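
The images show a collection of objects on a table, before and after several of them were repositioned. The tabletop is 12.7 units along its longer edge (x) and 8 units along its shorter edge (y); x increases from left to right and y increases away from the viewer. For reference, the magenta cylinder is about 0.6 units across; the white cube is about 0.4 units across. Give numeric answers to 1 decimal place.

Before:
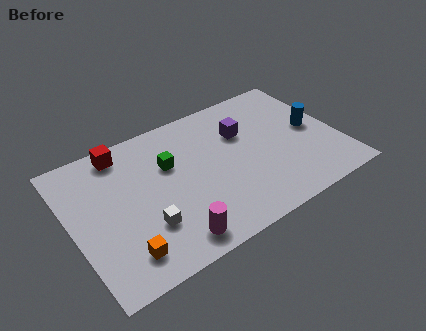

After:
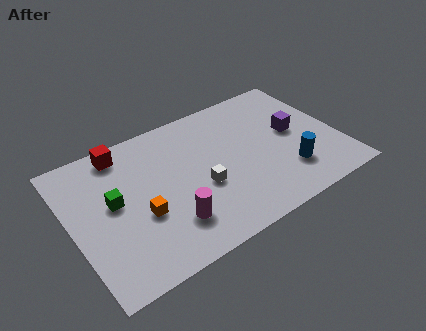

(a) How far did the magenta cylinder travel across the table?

0.9

From (4.2, 1.1) to (4.3, 2.0), the magenta cylinder covered √(0.1² + 0.9²) ≈ 0.9 units.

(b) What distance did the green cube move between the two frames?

2.9

The green cube was near (4.8, 5.2) before and (2.0, 4.4) after, so it travelled √(2.8² + 0.8²) ≈ 2.9 units.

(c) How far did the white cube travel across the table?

2.9

From (3.2, 2.4) to (6.0, 3.2), the white cube covered √(2.8² + 0.8²) ≈ 2.9 units.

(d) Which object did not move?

the red cube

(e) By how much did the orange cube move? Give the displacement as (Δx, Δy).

(1.1, 1.6)

The orange cube started near (2.0, 1.5) and ended near (3.1, 3.1).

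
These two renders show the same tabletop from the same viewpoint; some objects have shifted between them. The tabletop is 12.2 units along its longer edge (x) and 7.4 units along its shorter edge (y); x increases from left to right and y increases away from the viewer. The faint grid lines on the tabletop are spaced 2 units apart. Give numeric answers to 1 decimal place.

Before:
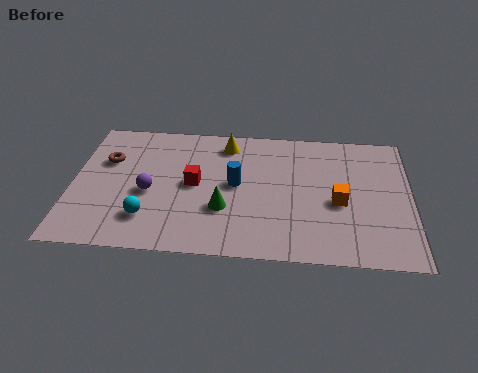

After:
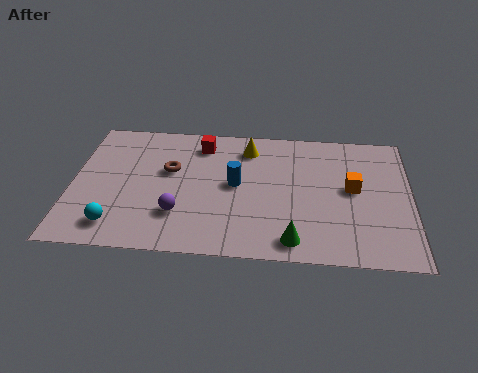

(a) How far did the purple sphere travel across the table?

1.6

The purple sphere moved from about (2.8, 3.2) to (3.9, 2.1), a distance of √(1.1² + 1.1²) ≈ 1.6.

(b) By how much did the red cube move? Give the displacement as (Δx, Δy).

(0.2, 2.3)

The red cube was at about (4.4, 3.8) and moved to about (4.6, 6.1).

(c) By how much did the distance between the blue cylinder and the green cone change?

+2.1

The distance was about 1.5 in the first image and 3.6 in the second, so they moved 2.1 units further apart.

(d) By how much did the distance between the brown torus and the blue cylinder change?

-2.3

Before: roughly 4.8 units apart; after: 2.5. That's 2.3 units closer together.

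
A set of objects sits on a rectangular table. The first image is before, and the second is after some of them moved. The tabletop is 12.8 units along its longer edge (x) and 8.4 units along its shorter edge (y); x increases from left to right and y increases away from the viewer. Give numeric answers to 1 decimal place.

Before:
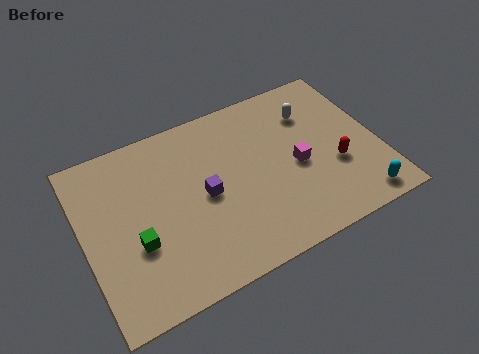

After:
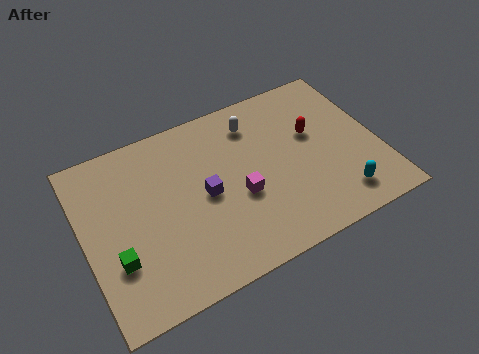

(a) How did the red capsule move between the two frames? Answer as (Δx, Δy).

(-0.7, 2.0)

The red capsule started near (10.8, 3.1) and ended near (10.1, 5.1).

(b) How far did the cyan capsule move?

0.9

The cyan capsule moved from about (11.5, 1.0) to (10.7, 1.5), a distance of √(0.8² + 0.5²) ≈ 0.9.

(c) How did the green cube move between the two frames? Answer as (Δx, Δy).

(-0.9, -0.4)

From the two frames, the green cube sits at roughly (2.1, 3.1) before and (1.2, 2.7) after.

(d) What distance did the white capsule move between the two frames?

2.5

The white capsule was near (10.2, 6.2) before and (7.7, 6.7) after, so it travelled √(2.5² + 0.5²) ≈ 2.5 units.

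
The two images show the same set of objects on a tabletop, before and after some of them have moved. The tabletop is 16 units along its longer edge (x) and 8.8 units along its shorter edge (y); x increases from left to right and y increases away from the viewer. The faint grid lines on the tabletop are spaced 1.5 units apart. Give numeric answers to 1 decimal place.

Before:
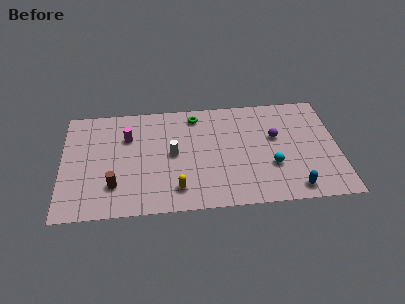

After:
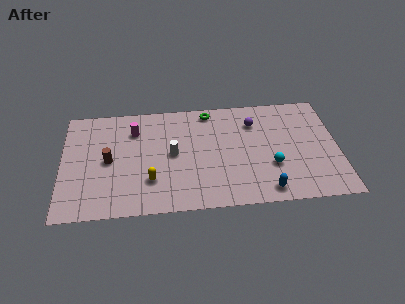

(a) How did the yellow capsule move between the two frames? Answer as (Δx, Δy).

(-1.5, 0.8)

The yellow capsule was at about (6.6, 1.7) and moved to about (5.1, 2.5).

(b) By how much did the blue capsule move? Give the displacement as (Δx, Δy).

(-1.6, 0.0)

The blue capsule started near (13.3, 1.1) and ended near (11.7, 1.1).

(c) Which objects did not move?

the cyan sphere and the white cylinder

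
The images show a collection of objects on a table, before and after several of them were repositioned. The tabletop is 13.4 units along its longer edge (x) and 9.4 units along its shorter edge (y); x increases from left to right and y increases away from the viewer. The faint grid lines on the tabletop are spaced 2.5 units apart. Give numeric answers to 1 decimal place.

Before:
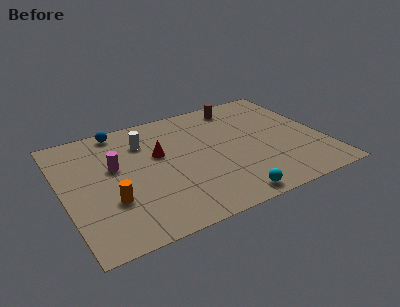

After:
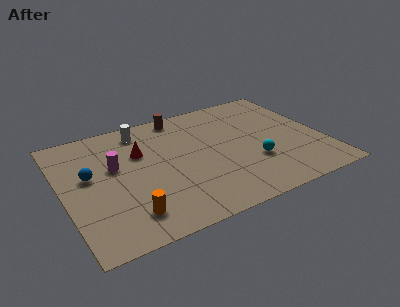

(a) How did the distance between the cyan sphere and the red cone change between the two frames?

+0.7

They were about 5.6 units apart before and 6.3 after — 0.7 units further apart.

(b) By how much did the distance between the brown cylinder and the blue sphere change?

-0.4

They were about 6.3 units apart before and 5.9 after — 0.4 units closer together.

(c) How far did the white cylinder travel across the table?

1.0

From (4.4, 7.0) to (4.4, 8.0), the white cylinder covered √(0.0² + 1.0²) ≈ 1.0 units.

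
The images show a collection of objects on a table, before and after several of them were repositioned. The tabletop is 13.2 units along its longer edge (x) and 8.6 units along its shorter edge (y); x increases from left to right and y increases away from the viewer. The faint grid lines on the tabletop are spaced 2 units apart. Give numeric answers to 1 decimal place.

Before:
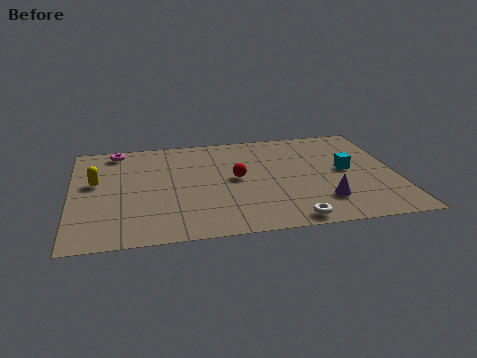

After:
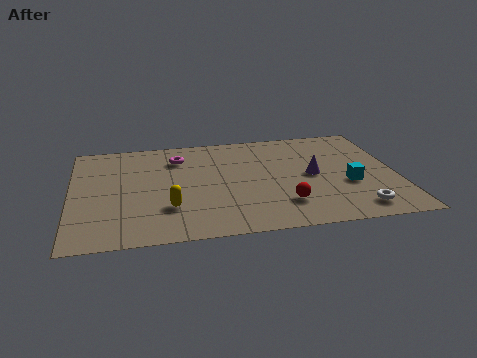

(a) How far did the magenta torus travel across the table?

2.7

The magenta torus moved from about (1.9, 7.6) to (4.4, 6.6), a distance of √(2.5² + 1.0²) ≈ 2.7.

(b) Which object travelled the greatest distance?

the yellow capsule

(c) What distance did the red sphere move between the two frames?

3.0

From (6.7, 4.5) to (8.5, 2.1), the red sphere covered √(1.8² + 2.4²) ≈ 3.0 units.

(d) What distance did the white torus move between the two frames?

2.7

From (8.7, 0.8) to (11.4, 1.3), the white torus covered √(2.7² + 0.5²) ≈ 2.7 units.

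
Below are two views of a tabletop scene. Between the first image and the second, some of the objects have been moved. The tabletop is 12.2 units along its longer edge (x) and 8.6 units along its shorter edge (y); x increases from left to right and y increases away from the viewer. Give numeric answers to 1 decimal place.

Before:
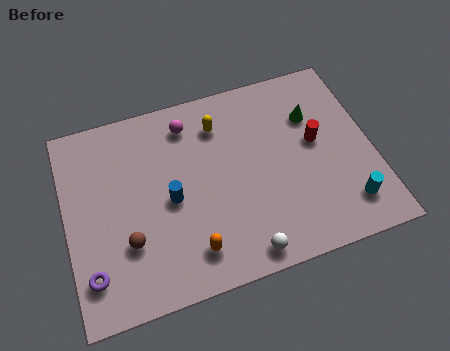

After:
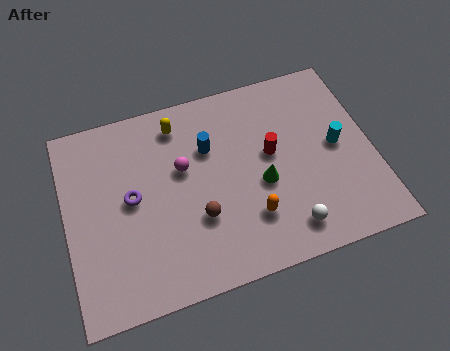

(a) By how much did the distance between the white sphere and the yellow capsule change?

+1.1

Before: roughly 5.8 units apart; after: 6.9. That's 1.1 units further apart.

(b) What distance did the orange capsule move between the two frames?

2.5

The orange capsule was near (4.7, 1.6) before and (7.1, 2.3) after, so it travelled √(2.4² + 0.7²) ≈ 2.5 units.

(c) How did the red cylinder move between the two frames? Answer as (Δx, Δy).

(-1.8, 0.0)

From the two frames, the red cylinder sits at roughly (10.0, 4.8) before and (8.2, 4.8) after.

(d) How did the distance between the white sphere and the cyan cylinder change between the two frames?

-0.5

Before: roughly 4.3 units apart; after: 3.8. That's 0.5 units closer together.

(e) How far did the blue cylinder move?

2.5

The blue cylinder was near (4.1, 4.0) before and (5.8, 5.8) after, so it travelled √(1.7² + 1.8²) ≈ 2.5 units.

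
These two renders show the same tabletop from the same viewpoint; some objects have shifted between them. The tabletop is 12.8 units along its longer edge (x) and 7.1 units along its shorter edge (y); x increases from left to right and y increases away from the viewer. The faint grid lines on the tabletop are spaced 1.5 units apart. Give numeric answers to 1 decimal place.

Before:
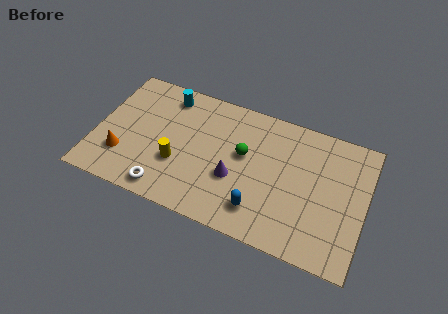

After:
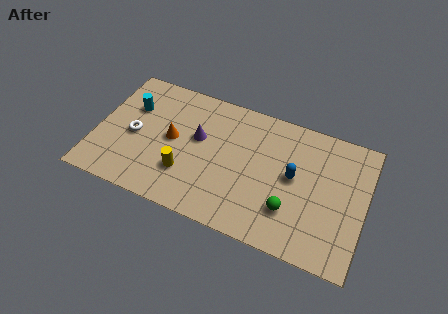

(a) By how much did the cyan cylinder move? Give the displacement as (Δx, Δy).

(-1.6, -1.2)

From the two frames, the cyan cylinder sits at roughly (3.1, 6.0) before and (1.5, 4.8) after.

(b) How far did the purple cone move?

2.4

From (6.7, 2.7) to (4.8, 4.2), the purple cone covered √(1.9² + 1.5²) ≈ 2.4 units.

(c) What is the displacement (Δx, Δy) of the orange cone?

(2.2, 1.7)

From the two frames, the orange cone sits at roughly (1.4, 2.0) before and (3.6, 3.7) after.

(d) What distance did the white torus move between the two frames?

3.0

From (3.6, 0.9) to (1.8, 3.3), the white torus covered √(1.8² + 2.4²) ≈ 3.0 units.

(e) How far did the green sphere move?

3.2

From (7.0, 4.1) to (9.4, 2.0), the green sphere covered √(2.4² + 2.1²) ≈ 3.2 units.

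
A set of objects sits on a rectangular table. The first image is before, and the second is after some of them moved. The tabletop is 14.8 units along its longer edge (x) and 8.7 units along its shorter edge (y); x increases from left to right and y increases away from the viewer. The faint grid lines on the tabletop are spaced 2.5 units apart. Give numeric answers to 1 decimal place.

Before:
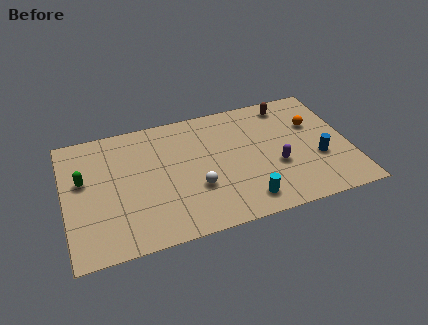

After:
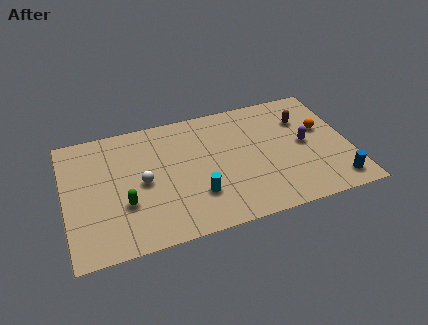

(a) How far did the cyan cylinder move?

2.6

The cyan cylinder moved from about (9.1, 1.4) to (6.7, 2.5), a distance of √(2.4² + 1.1²) ≈ 2.6.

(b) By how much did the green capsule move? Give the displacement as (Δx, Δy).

(2.0, -2.2)

From the two frames, the green capsule sits at roughly (1.0, 5.2) before and (3.0, 3.0) after.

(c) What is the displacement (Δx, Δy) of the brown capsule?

(0.7, -1.3)

The brown capsule was at about (11.9, 7.5) and moved to about (12.6, 6.2).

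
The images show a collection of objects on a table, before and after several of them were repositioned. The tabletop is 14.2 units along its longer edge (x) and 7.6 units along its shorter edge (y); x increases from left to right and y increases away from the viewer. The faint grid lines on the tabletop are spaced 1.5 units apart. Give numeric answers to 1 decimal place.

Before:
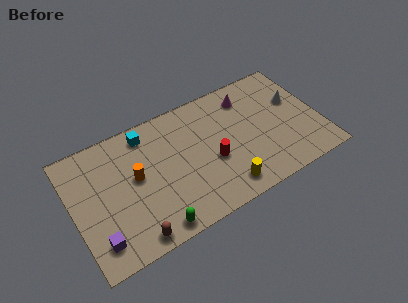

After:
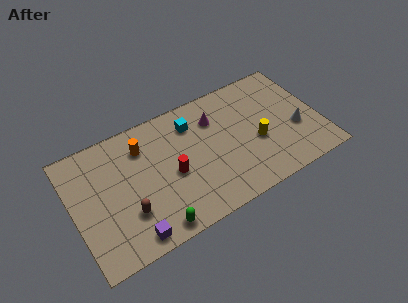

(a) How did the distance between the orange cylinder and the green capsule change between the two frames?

+1.5

The distance was about 3.5 in the first image and 5.0 in the second, so they moved 1.5 units further apart.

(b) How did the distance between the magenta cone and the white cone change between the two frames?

+2.2

Before: roughly 3.0 units apart; after: 5.2. That's 2.2 units further apart.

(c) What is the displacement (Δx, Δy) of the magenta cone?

(-2.0, -0.5)

From the two frames, the magenta cone sits at roughly (10.4, 6.1) before and (8.4, 5.6) after.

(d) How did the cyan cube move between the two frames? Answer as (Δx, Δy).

(2.6, -0.6)

The cyan cube was at about (4.5, 6.5) and moved to about (7.1, 5.9).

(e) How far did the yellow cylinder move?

2.9

From (8.3, 1.2) to (10.5, 3.1), the yellow cylinder covered √(2.2² + 1.9²) ≈ 2.9 units.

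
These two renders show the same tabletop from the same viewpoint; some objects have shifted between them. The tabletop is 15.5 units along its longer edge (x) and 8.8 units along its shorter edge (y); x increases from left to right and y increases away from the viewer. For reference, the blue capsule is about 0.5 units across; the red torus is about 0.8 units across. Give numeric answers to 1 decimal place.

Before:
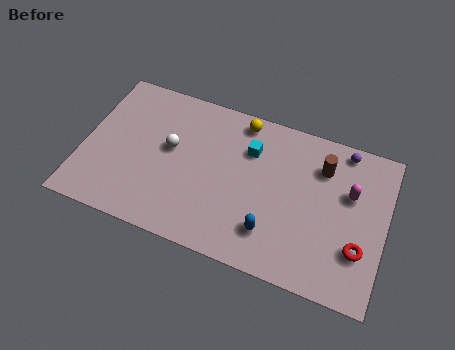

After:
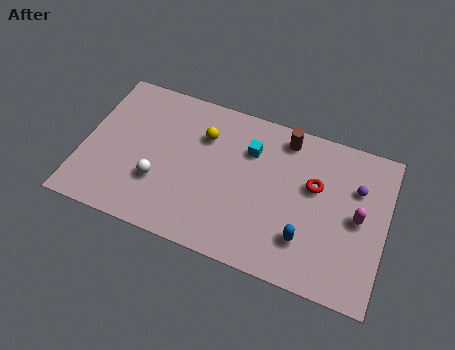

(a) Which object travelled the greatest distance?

the red torus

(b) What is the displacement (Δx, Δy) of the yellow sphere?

(-1.8, -1.5)

The yellow sphere started near (7.8, 7.8) and ended near (6.0, 6.3).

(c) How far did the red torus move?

3.7

The red torus moved from about (14.3, 2.7) to (11.8, 5.4), a distance of √(2.5² + 2.7²) ≈ 3.7.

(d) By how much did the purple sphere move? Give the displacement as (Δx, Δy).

(0.8, -1.9)

The purple sphere started near (13.1, 7.9) and ended near (13.9, 6.0).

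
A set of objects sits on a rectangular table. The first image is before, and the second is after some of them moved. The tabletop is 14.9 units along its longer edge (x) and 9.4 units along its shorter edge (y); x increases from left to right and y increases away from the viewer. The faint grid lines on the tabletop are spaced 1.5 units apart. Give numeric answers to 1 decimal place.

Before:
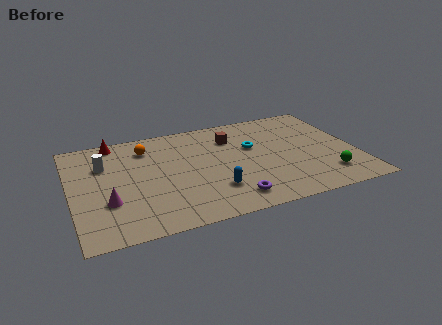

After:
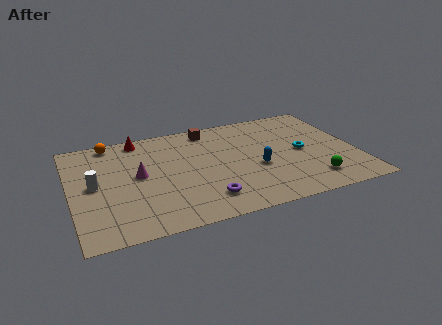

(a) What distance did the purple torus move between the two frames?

1.4

The purple torus was near (8.0, 1.5) before and (6.7, 1.9) after, so it travelled √(1.3² + 0.4²) ≈ 1.4 units.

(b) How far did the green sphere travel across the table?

0.8

The green sphere moved from about (13.1, 2.0) to (12.3, 1.8), a distance of √(0.8² + 0.2²) ≈ 0.8.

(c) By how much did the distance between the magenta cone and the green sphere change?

-2.0

They were about 11.4 units apart before and 9.4 after — 2.0 units closer together.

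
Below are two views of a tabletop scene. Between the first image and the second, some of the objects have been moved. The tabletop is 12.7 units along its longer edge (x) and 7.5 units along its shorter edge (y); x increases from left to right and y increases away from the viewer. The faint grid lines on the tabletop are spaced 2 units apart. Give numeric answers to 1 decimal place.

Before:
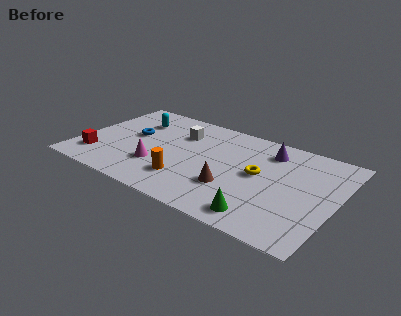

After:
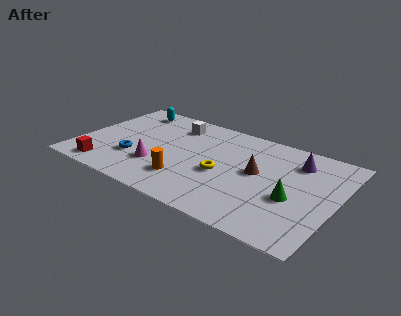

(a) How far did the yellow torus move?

1.9

From (8.9, 4.0) to (7.2, 3.2), the yellow torus covered √(1.7² + 0.8²) ≈ 1.9 units.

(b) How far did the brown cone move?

2.0

The brown cone moved from about (7.8, 2.4) to (8.8, 4.1), a distance of √(1.0² + 1.7²) ≈ 2.0.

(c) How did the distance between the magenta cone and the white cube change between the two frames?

+0.5

They were about 3.2 units apart before and 3.7 after — 0.5 units further apart.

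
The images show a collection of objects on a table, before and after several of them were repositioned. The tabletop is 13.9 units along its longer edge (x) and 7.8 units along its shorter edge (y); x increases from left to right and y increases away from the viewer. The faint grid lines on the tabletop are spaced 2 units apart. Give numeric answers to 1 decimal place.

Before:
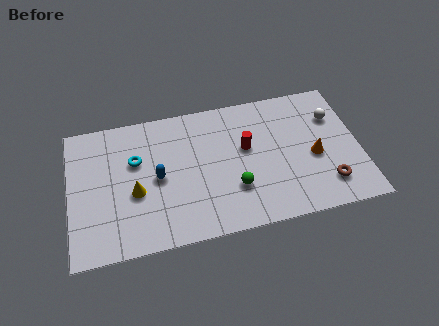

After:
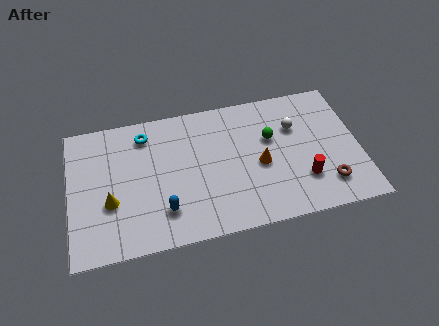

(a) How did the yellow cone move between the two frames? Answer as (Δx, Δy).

(-1.2, -0.3)

From the two frames, the yellow cone sits at roughly (3.1, 3.2) before and (1.9, 2.9) after.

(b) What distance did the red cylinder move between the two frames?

3.5

The red cylinder moved from about (8.5, 4.6) to (11.1, 2.2), a distance of √(2.6² + 2.4²) ≈ 3.5.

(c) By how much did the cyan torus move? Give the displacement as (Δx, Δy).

(0.5, 1.4)

From the two frames, the cyan torus sits at roughly (3.2, 5.0) before and (3.7, 6.4) after.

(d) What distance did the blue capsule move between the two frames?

1.9

From (4.2, 3.8) to (4.4, 1.9), the blue capsule covered √(0.2² + 1.9²) ≈ 1.9 units.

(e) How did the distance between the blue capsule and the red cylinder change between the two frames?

+2.3

Before: roughly 4.4 units apart; after: 6.7. That's 2.3 units further apart.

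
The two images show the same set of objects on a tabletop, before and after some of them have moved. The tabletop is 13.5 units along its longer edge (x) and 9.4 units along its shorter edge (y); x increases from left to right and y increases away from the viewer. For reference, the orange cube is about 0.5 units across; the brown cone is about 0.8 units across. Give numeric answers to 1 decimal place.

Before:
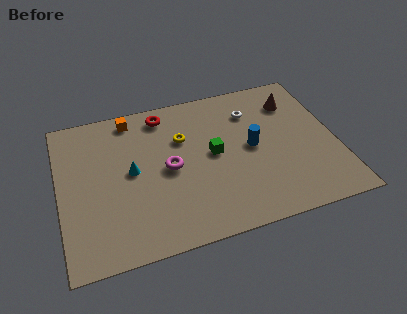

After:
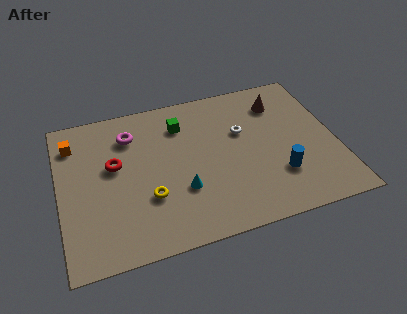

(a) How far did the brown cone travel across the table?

0.7

The brown cone was near (11.7, 7.2) before and (11.0, 7.3) after, so it travelled √(0.7² + 0.1²) ≈ 0.7 units.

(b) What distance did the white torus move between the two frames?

1.3

From (9.6, 7.1) to (9.0, 5.9), the white torus covered √(0.6² + 1.2²) ≈ 1.3 units.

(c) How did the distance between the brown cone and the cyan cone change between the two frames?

-1.8

Before: roughly 8.5 units apart; after: 6.7. That's 1.8 units closer together.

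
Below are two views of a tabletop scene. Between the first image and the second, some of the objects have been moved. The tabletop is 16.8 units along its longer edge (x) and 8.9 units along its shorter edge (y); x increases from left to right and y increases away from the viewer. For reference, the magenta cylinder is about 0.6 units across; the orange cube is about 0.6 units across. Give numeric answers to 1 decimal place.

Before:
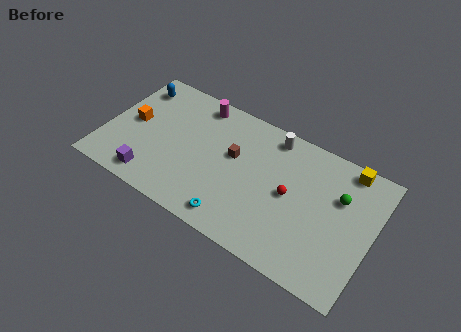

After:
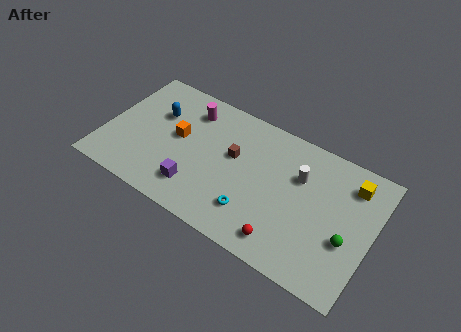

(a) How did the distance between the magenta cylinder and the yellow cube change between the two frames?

+0.8

They were about 9.5 units apart before and 10.3 after — 0.8 units further apart.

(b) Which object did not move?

the brown cube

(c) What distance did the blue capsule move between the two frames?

2.1

From (1.3, 7.2) to (3.0, 5.9), the blue capsule covered √(1.7² + 1.3²) ≈ 2.1 units.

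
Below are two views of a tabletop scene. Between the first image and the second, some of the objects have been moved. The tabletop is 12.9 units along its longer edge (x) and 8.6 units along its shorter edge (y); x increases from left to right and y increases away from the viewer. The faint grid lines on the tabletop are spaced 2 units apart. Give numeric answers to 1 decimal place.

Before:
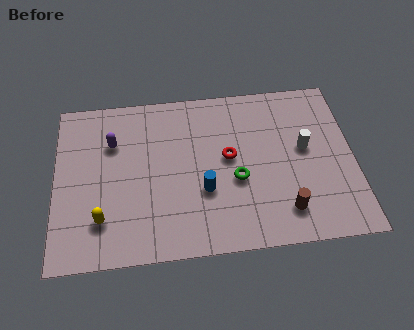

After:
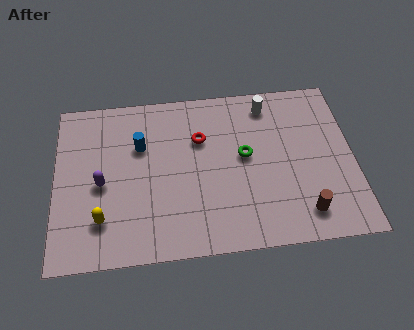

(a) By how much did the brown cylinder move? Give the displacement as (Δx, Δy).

(0.8, -0.2)

From the two frames, the brown cylinder sits at roughly (9.8, 1.7) before and (10.6, 1.5) after.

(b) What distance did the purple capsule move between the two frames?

2.2

The purple capsule moved from about (2.5, 6.0) to (2.0, 3.9), a distance of √(0.5² + 2.1²) ≈ 2.2.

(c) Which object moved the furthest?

the blue cylinder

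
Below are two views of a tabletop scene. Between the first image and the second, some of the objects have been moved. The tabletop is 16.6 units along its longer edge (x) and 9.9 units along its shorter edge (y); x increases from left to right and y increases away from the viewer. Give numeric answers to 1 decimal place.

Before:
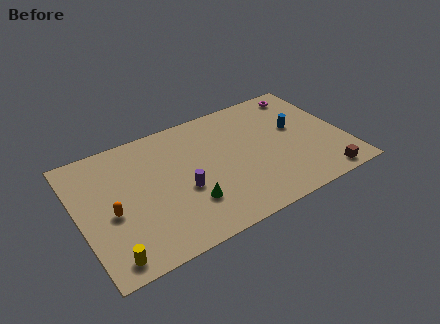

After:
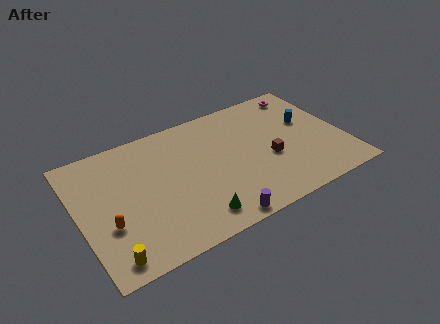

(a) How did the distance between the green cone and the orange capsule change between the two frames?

+0.6

The distance was about 4.8 in the first image and 5.4 in the second, so they moved 0.6 units further apart.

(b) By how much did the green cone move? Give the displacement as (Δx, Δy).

(0.2, -1.2)

The green cone started near (6.5, 2.8) and ended near (6.7, 1.6).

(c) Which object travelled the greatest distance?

the brown cube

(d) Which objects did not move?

the magenta torus and the yellow cylinder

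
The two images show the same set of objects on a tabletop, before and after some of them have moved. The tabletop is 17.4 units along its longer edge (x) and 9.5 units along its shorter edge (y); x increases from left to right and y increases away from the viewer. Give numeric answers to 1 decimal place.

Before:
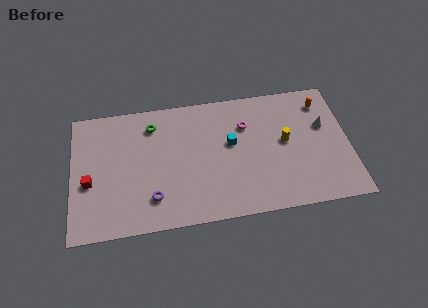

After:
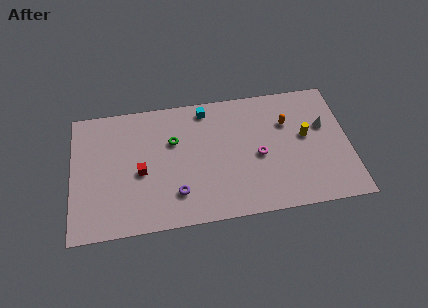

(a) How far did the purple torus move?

1.5

The purple torus moved from about (5.0, 2.2) to (6.5, 2.3), a distance of √(1.5² + 0.1²) ≈ 1.5.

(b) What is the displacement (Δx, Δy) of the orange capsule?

(-2.3, -1.2)

From the two frames, the orange capsule sits at roughly (15.9, 7.7) before and (13.6, 6.5) after.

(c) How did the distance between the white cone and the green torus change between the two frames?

-1.4

The distance was about 10.9 in the first image and 9.5 in the second, so they moved 1.4 units closer together.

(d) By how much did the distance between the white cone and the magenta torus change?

-0.5

The distance was about 5.0 in the first image and 4.5 in the second, so they moved 0.5 units closer together.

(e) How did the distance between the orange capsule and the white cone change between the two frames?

+0.6

The distance was about 1.8 in the first image and 2.4 in the second, so they moved 0.6 units further apart.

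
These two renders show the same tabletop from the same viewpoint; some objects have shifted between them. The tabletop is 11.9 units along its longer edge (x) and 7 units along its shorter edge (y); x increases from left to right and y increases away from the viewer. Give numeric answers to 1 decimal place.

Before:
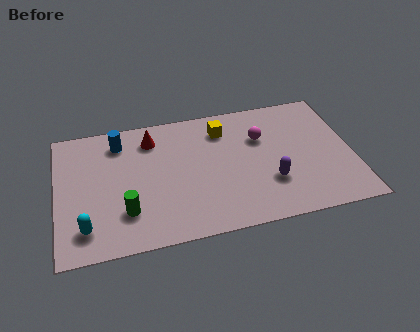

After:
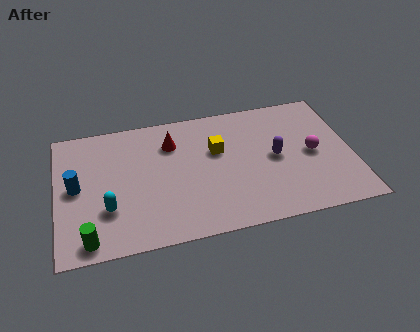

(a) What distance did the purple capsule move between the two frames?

1.3

From (8.5, 2.2) to (8.8, 3.5), the purple capsule covered √(0.3² + 1.3²) ≈ 1.3 units.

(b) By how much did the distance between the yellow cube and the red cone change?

-0.9

The distance was about 2.9 in the first image and 2.0 in the second, so they moved 0.9 units closer together.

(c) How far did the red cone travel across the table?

0.9

The red cone was near (3.9, 5.6) before and (4.7, 5.2) after, so it travelled √(0.8² + 0.4²) ≈ 0.9 units.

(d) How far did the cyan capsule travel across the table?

1.2

The cyan capsule was near (1.1, 1.4) before and (2.0, 2.2) after, so it travelled √(0.9² + 0.8²) ≈ 1.2 units.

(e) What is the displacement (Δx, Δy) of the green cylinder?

(-1.5, -1.1)

The green cylinder was at about (2.7, 1.9) and moved to about (1.2, 0.8).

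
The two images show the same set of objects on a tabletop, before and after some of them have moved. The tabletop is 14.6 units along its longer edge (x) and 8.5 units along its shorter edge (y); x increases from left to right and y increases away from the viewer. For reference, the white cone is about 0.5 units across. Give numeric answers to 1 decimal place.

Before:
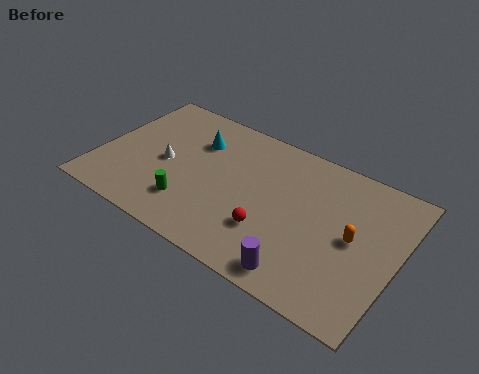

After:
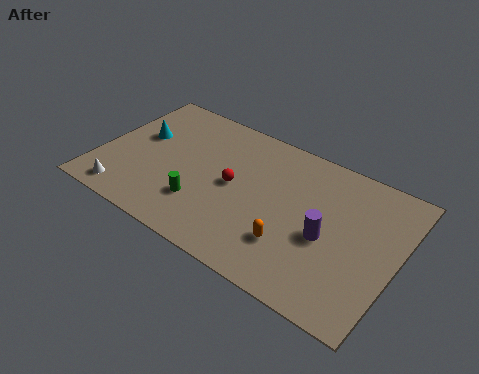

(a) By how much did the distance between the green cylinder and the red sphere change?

-1.6

The distance was about 3.9 in the first image and 2.3 in the second, so they moved 1.6 units closer together.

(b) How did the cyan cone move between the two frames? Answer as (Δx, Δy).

(-2.7, -1.0)

The cyan cone started near (4.4, 6.1) and ended near (1.7, 5.1).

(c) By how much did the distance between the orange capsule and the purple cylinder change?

-1.8

They were about 3.8 units apart before and 2.0 after — 1.8 units closer together.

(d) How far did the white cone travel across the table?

3.3

The white cone moved from about (3.2, 4.0) to (1.7, 1.1), a distance of √(1.5² + 2.9²) ≈ 3.3.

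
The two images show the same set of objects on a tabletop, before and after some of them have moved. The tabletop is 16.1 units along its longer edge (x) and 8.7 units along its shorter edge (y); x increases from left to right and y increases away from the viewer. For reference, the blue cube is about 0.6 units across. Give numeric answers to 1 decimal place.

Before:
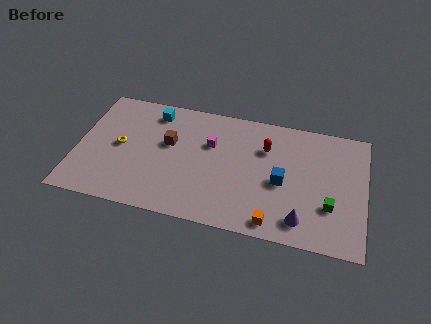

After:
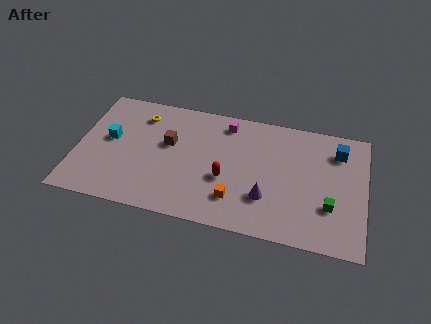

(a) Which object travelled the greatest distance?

the blue cube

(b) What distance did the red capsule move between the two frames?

3.4

From (10.5, 6.1) to (8.4, 3.4), the red capsule covered √(2.1² + 2.7²) ≈ 3.4 units.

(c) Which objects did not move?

the green cube and the brown cube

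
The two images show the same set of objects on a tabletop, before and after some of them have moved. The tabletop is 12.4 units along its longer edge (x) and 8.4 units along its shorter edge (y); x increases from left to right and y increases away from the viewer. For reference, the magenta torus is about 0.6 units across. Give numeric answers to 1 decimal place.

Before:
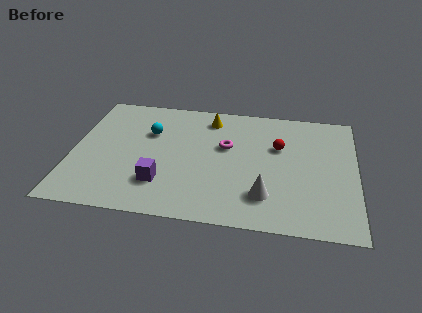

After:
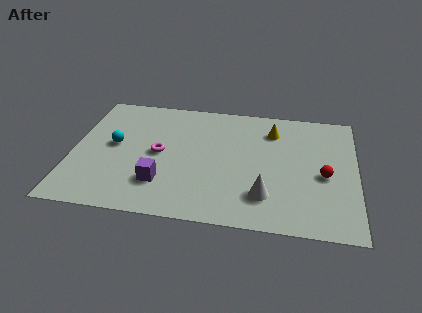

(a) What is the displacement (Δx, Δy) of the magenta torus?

(-2.9, -0.9)

The magenta torus started near (6.7, 5.1) and ended near (3.8, 4.2).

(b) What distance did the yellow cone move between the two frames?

2.8

The yellow cone moved from about (5.9, 7.0) to (8.7, 6.5), a distance of √(2.8² + 0.5²) ≈ 2.8.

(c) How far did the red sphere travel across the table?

2.6

The red sphere moved from about (9.0, 5.4) to (11.0, 3.7), a distance of √(2.0² + 1.7²) ≈ 2.6.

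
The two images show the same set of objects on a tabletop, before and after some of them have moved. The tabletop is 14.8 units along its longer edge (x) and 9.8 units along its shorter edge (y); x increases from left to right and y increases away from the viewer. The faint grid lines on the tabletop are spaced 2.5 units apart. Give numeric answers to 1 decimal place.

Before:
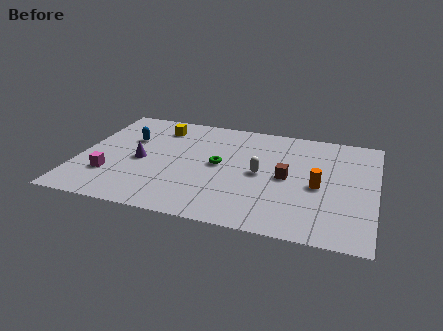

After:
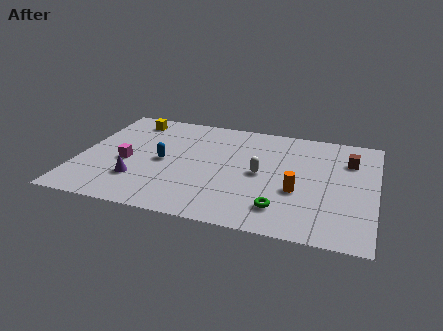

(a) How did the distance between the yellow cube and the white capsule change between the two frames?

+1.5

The distance was about 6.2 in the first image and 7.7 in the second, so they moved 1.5 units further apart.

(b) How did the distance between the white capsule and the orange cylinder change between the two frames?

-0.7

They were about 2.9 units apart before and 2.2 after — 0.7 units closer together.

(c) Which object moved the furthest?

the green torus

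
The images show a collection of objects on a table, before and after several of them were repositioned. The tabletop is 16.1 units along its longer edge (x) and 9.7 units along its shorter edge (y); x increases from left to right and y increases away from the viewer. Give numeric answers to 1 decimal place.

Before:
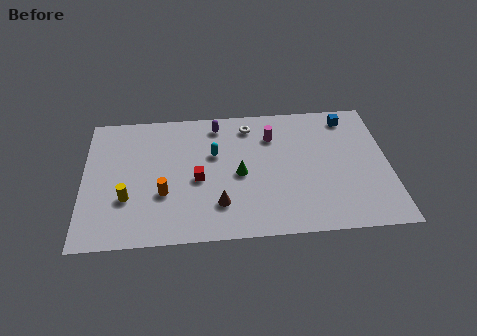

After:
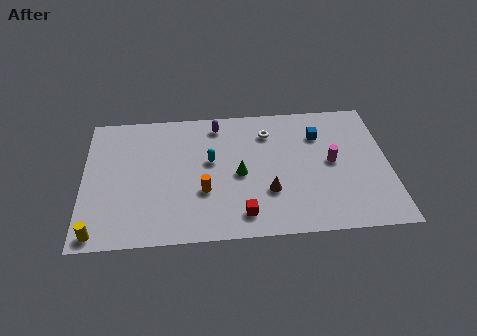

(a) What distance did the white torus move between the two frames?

1.2

The white torus was near (8.8, 8.1) before and (9.8, 7.5) after, so it travelled √(1.0² + 0.6²) ≈ 1.2 units.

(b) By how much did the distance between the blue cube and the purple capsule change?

-1.5

The distance was about 7.0 in the first image and 5.5 in the second, so they moved 1.5 units closer together.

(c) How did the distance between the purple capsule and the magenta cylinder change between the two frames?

+3.7

Before: roughly 3.1 units apart; after: 6.8. That's 3.7 units further apart.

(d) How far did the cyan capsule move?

0.5

The cyan capsule moved from about (6.9, 6.1) to (6.7, 5.6), a distance of √(0.2² + 0.5²) ≈ 0.5.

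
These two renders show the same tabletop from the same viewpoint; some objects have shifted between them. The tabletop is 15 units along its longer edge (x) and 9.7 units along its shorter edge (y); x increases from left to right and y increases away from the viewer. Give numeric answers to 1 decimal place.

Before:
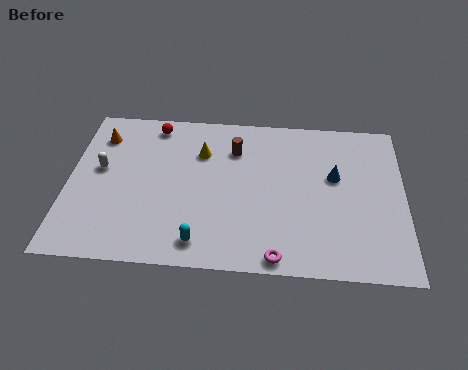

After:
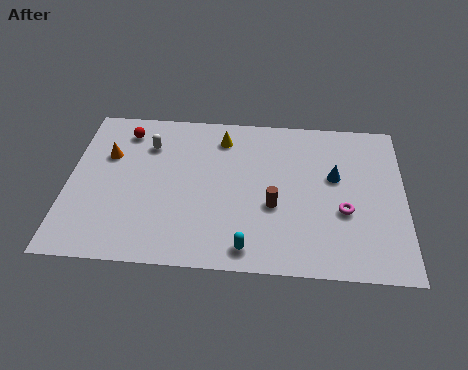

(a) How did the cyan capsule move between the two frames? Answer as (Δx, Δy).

(2.1, -0.2)

The cyan capsule started near (6.0, 1.4) and ended near (8.1, 1.2).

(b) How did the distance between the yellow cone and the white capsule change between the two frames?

-1.3

They were about 4.7 units apart before and 3.4 after — 1.3 units closer together.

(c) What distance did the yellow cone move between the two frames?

1.3

From (5.9, 6.9) to (6.8, 7.9), the yellow cone covered √(0.9² + 1.0²) ≈ 1.3 units.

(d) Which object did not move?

the blue cone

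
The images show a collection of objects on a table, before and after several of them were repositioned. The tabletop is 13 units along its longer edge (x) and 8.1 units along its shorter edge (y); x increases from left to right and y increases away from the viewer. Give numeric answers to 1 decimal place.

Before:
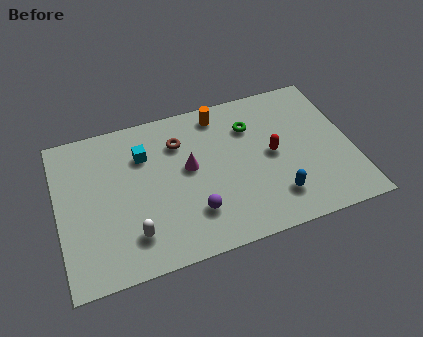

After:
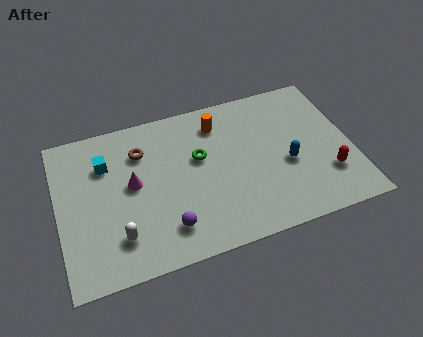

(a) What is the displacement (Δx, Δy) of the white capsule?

(-0.6, 0.1)

The white capsule started near (3.1, 1.8) and ended near (2.5, 1.9).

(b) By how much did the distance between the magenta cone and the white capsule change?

-1.2

Before: roughly 3.8 units apart; after: 2.6. That's 1.2 units closer together.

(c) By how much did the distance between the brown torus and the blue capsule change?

+1.1

The distance was about 5.7 in the first image and 6.8 in the second, so they moved 1.1 units further apart.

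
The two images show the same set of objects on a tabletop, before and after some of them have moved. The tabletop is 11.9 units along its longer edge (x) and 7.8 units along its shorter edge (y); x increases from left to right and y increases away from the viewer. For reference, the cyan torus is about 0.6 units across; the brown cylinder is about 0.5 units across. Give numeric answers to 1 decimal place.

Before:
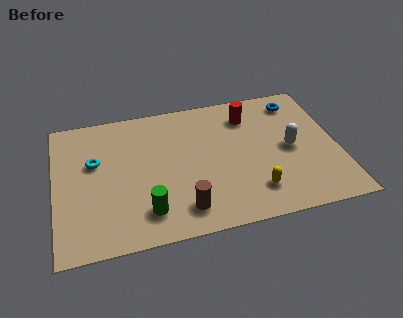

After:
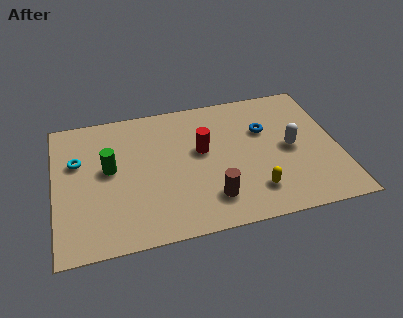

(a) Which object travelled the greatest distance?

the green cylinder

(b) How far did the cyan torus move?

0.7

The cyan torus was near (1.7, 4.8) before and (1.0, 5.0) after, so it travelled √(0.7² + 0.2²) ≈ 0.7 units.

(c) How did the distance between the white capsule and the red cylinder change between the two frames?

+1.0

The distance was about 2.8 in the first image and 3.8 in the second, so they moved 1.0 units further apart.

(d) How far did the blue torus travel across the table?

2.1

The blue torus was near (10.4, 6.5) before and (8.9, 5.1) after, so it travelled √(1.5² + 1.4²) ≈ 2.1 units.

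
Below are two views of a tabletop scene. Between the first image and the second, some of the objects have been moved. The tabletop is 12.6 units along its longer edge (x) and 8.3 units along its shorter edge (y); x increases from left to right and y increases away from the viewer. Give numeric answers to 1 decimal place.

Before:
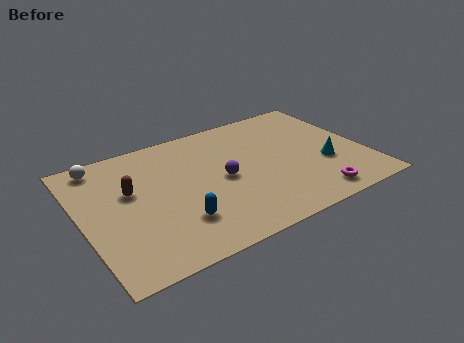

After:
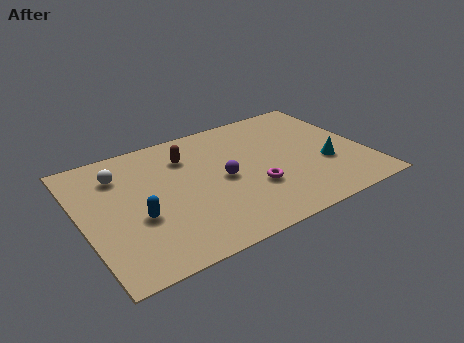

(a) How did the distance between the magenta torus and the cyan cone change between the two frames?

+1.2

They were about 2.1 units apart before and 3.3 after — 1.2 units further apart.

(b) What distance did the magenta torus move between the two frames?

2.9

The magenta torus moved from about (9.8, 1.1) to (7.4, 2.8), a distance of √(2.4² + 1.7²) ≈ 2.9.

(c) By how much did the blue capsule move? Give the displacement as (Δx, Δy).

(-1.6, 1.0)

The blue capsule started near (3.9, 2.2) and ended near (2.3, 3.2).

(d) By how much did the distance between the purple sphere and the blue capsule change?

+1.1

They were about 2.9 units apart before and 4.0 after — 1.1 units further apart.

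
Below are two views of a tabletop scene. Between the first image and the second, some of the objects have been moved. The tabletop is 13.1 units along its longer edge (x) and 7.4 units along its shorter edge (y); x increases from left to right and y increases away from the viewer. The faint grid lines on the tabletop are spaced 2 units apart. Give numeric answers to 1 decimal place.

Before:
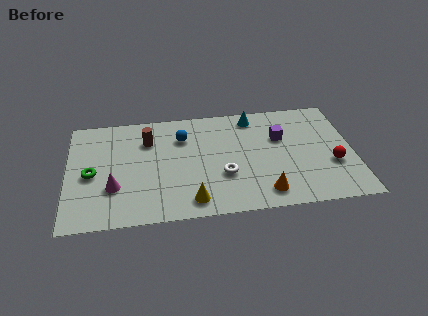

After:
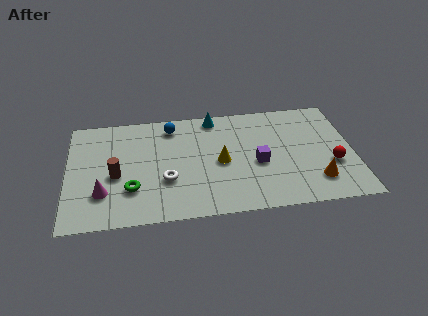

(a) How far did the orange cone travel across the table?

2.5

From (8.9, 1.2) to (11.3, 1.7), the orange cone covered √(2.4² + 0.5²) ≈ 2.5 units.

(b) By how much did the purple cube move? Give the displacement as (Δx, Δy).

(-1.1, -1.6)

From the two frames, the purple cube sits at roughly (9.8, 4.8) before and (8.7, 3.2) after.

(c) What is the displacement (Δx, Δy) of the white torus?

(-2.6, 0.0)

The white torus was at about (7.1, 2.6) and moved to about (4.5, 2.6).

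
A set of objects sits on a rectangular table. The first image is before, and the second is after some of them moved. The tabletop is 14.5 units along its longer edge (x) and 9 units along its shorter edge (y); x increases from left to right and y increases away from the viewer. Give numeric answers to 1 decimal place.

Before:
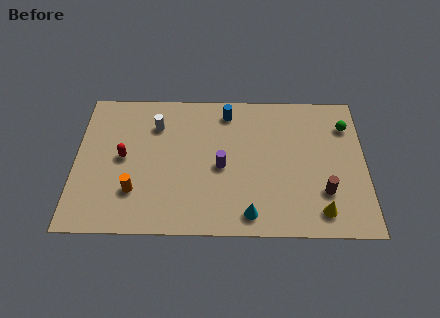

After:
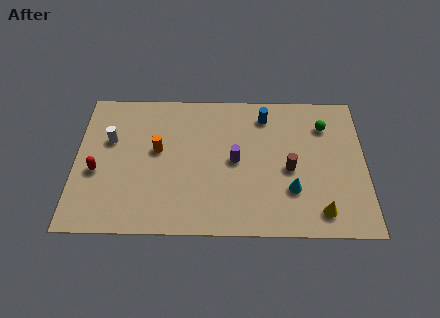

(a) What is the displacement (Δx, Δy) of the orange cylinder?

(1.1, 2.6)

The orange cylinder was at about (3.0, 2.5) and moved to about (4.1, 5.1).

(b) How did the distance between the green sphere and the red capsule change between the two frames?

+0.4

The distance was about 11.4 in the first image and 11.8 in the second, so they moved 0.4 units further apart.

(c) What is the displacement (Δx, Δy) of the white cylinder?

(-2.3, -1.0)

The white cylinder was at about (4.0, 6.7) and moved to about (1.7, 5.7).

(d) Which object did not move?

the yellow cone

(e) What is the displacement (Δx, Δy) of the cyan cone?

(2.1, 1.5)

The cyan cone was at about (8.7, 1.2) and moved to about (10.8, 2.7).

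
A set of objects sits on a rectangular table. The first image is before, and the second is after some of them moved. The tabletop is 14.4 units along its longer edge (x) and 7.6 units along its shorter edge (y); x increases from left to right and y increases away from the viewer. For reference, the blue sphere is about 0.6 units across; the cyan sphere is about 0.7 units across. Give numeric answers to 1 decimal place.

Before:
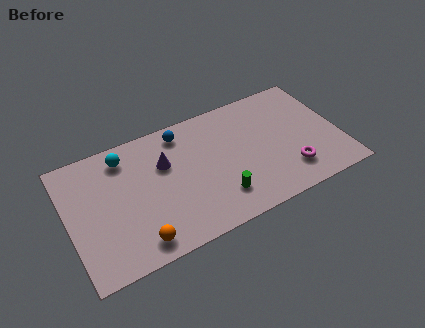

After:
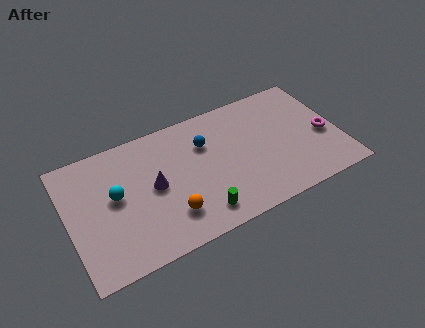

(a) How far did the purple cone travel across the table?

1.3

The purple cone moved from about (5.2, 5.0) to (4.5, 3.9), a distance of √(0.7² + 1.1²) ≈ 1.3.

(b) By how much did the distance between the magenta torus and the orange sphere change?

+0.4

The distance was about 8.2 in the first image and 8.6 in the second, so they moved 0.4 units further apart.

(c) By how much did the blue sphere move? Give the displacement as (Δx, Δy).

(1.1, -1.2)

From the two frames, the blue sphere sits at roughly (6.3, 6.5) before and (7.4, 5.3) after.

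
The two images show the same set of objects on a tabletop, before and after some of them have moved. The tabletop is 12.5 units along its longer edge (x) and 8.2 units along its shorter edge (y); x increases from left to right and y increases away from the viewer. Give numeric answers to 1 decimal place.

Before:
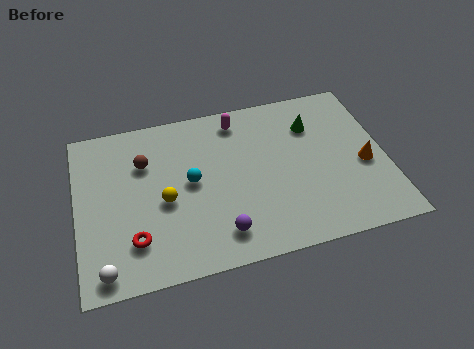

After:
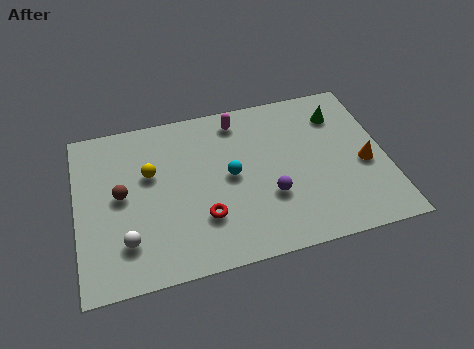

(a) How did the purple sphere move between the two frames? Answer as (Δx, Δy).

(2.1, 1.3)

The purple sphere was at about (5.6, 1.5) and moved to about (7.7, 2.8).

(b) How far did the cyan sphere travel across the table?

1.6

The cyan sphere was near (4.6, 4.3) before and (6.2, 4.2) after, so it travelled √(1.6² + 0.1²) ≈ 1.6 units.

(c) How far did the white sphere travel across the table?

1.4

The white sphere was near (1.0, 0.9) before and (1.9, 2.0) after, so it travelled √(0.9² + 1.1²) ≈ 1.4 units.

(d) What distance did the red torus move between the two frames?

2.8

From (2.2, 2.0) to (5.0, 2.4), the red torus covered √(2.8² + 0.4²) ≈ 2.8 units.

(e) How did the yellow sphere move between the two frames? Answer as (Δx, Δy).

(-0.5, 1.5)

The yellow sphere was at about (3.5, 3.6) and moved to about (3.0, 5.1).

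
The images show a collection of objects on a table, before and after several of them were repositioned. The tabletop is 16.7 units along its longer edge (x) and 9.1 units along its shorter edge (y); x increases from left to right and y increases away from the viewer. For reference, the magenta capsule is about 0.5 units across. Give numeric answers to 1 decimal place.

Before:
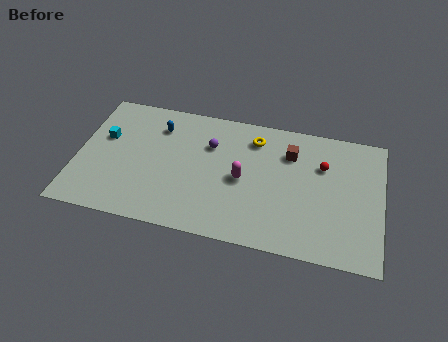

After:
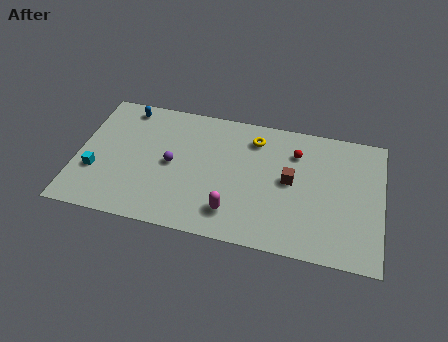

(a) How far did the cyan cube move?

2.5

The cyan cube was near (1.4, 5.6) before and (1.1, 3.1) after, so it travelled √(0.3² + 2.5²) ≈ 2.5 units.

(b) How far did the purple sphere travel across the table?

2.7

From (7.2, 6.3) to (5.2, 4.5), the purple sphere covered √(2.0² + 1.8²) ≈ 2.7 units.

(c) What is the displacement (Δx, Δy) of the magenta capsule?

(-0.4, -2.4)

The magenta capsule started near (9.1, 4.3) and ended near (8.7, 1.9).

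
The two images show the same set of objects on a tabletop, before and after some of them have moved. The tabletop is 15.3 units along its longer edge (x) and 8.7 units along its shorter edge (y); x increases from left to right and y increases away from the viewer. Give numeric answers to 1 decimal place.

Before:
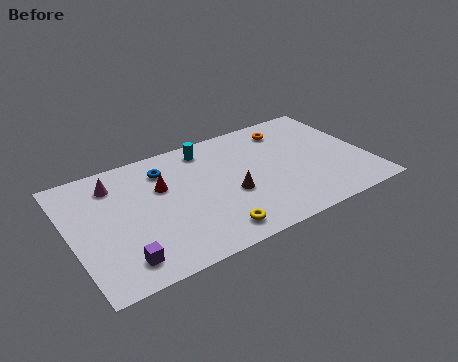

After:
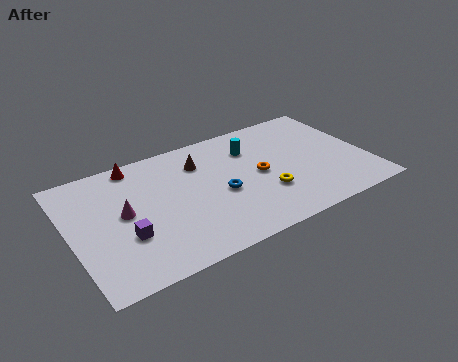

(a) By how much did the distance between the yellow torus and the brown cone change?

+2.1

The distance was about 2.6 in the first image and 4.7 in the second, so they moved 2.1 units further apart.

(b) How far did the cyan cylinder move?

2.4

From (7.4, 7.4) to (9.6, 6.4), the cyan cylinder covered √(2.2² + 1.0²) ≈ 2.4 units.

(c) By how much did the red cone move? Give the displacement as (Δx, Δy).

(-1.1, 2.2)

The red cone was at about (4.8, 5.6) and moved to about (3.7, 7.8).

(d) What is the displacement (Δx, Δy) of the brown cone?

(-1.2, 3.0)

From the two frames, the brown cone sits at roughly (8.1, 3.5) before and (6.9, 6.5) after.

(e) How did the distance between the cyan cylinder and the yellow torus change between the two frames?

-2.5

The distance was about 6.1 in the first image and 3.6 in the second, so they moved 2.5 units closer together.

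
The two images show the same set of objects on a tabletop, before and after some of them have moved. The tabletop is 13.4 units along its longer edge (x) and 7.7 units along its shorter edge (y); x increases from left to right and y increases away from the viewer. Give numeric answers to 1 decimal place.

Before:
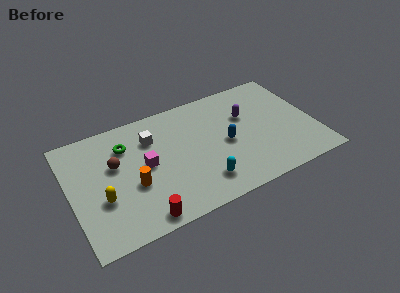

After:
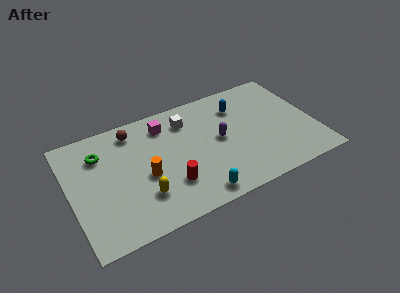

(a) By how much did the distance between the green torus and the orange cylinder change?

+0.6

They were about 2.7 units apart before and 3.3 after — 0.6 units further apart.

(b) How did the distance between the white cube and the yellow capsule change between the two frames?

+0.8

They were about 4.1 units apart before and 4.9 after — 0.8 units further apart.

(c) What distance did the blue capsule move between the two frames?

2.4

The blue capsule moved from about (8.5, 3.6) to (9.5, 5.8), a distance of √(1.0² + 2.2²) ≈ 2.4.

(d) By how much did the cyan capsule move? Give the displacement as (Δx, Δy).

(-0.4, -0.7)

The cyan capsule was at about (6.9, 1.6) and moved to about (6.5, 0.9).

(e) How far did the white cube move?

2.0

From (4.6, 5.6) to (6.6, 6.0), the white cube covered √(2.0² + 0.4²) ≈ 2.0 units.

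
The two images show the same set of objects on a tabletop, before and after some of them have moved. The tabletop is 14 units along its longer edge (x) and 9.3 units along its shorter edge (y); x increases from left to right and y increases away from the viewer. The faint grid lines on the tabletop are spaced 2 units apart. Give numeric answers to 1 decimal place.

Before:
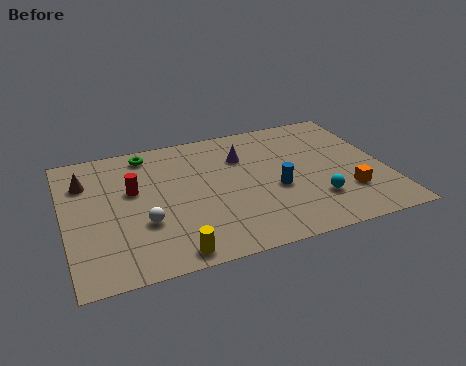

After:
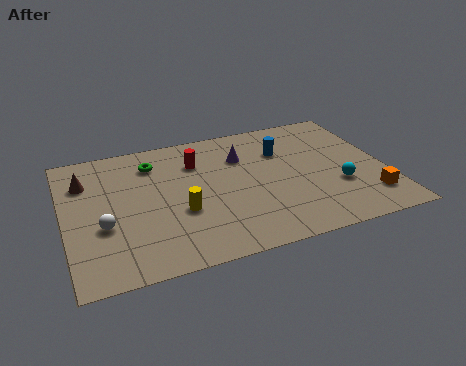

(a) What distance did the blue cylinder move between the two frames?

2.8

The blue cylinder was near (9.1, 3.8) before and (9.7, 6.5) after, so it travelled √(0.6² + 2.7²) ≈ 2.8 units.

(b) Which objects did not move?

the purple cone and the brown cone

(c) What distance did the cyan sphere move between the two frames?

1.3

From (10.7, 2.5) to (11.8, 3.2), the cyan sphere covered √(1.1² + 0.7²) ≈ 1.3 units.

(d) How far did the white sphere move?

1.7

From (3.3, 3.2) to (1.6, 3.5), the white sphere covered √(1.7² + 0.3²) ≈ 1.7 units.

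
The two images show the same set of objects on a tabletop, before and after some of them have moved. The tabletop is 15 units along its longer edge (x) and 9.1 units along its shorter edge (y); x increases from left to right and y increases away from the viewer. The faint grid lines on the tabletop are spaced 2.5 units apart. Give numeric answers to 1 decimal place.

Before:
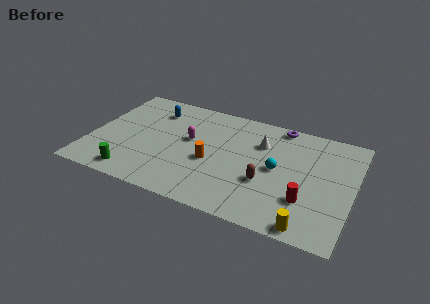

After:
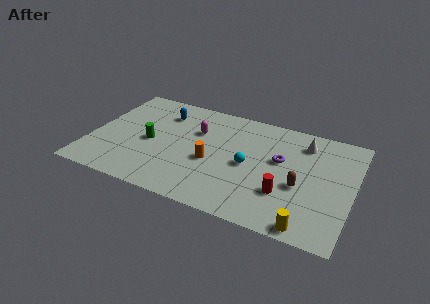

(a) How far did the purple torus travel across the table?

2.9

The purple torus moved from about (10.5, 8.3) to (10.8, 5.4), a distance of √(0.3² + 2.9²) ≈ 2.9.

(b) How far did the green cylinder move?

3.1

From (2.8, 1.2) to (3.4, 4.2), the green cylinder covered √(0.6² + 3.0²) ≈ 3.1 units.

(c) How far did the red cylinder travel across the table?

1.2

The red cylinder moved from about (12.5, 2.7) to (11.3, 2.8), a distance of √(1.2² + 0.1²) ≈ 1.2.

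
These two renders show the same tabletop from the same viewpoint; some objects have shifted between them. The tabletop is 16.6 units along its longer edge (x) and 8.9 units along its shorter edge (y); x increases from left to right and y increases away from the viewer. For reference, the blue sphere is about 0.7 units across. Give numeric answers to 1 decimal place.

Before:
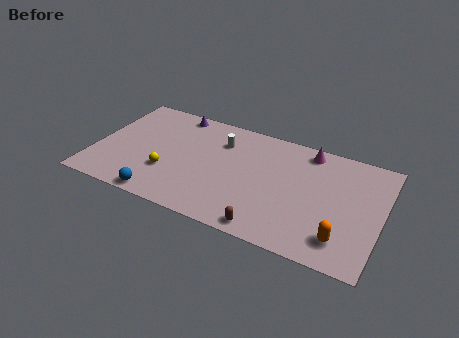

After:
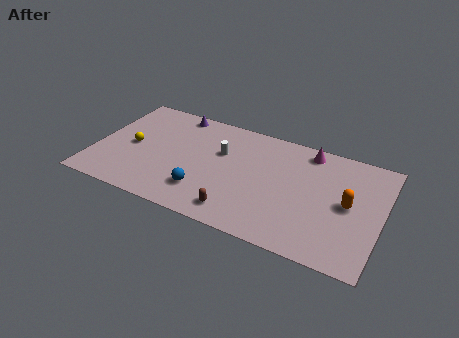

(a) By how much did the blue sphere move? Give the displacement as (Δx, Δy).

(2.3, 1.4)

The blue sphere started near (4.3, 0.8) and ended near (6.6, 2.2).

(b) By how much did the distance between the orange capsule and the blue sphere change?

-1.9

Before: roughly 10.3 units apart; after: 8.4. That's 1.9 units closer together.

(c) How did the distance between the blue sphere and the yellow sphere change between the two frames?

+2.9

The distance was about 2.1 in the first image and 5.0 in the second, so they moved 2.9 units further apart.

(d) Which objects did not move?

the purple cone and the magenta cone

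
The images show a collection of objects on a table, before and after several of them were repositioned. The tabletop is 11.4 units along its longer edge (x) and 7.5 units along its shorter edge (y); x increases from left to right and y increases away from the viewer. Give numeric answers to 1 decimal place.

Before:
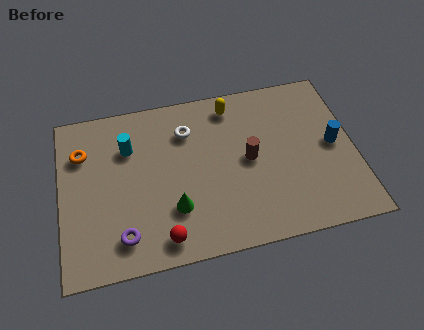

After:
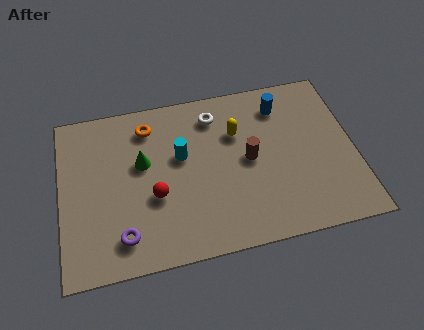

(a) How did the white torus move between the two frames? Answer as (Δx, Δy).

(1.1, 0.5)

From the two frames, the white torus sits at roughly (5.0, 5.6) before and (6.1, 6.1) after.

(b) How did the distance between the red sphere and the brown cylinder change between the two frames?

-0.7

The distance was about 4.5 in the first image and 3.8 in the second, so they moved 0.7 units closer together.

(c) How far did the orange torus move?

2.7

The orange torus moved from about (0.9, 5.4) to (3.5, 6.1), a distance of √(2.6² + 0.7²) ≈ 2.7.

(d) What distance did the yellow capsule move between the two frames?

1.3

The yellow capsule was near (6.8, 6.4) before and (6.9, 5.1) after, so it travelled √(0.1² + 1.3²) ≈ 1.3 units.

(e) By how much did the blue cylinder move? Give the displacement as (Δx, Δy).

(-1.9, 2.2)

From the two frames, the blue cylinder sits at roughly (10.6, 3.8) before and (8.7, 6.0) after.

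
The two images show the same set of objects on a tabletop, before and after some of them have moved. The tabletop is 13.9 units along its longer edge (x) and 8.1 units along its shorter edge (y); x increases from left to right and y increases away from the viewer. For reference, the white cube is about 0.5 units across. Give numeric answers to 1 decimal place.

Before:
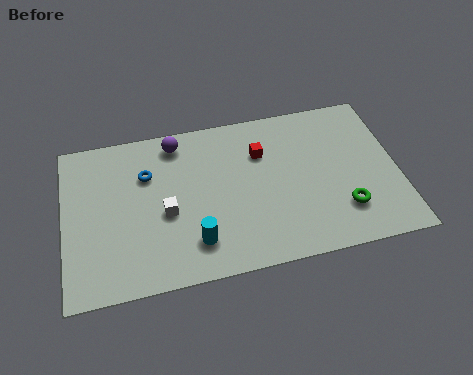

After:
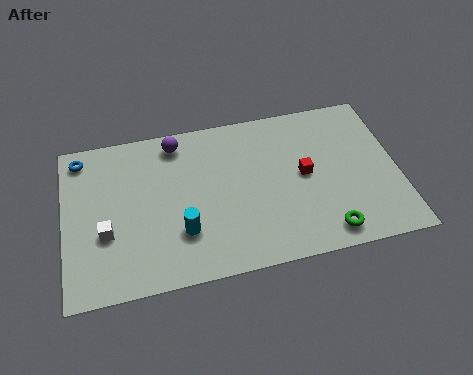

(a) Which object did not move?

the purple sphere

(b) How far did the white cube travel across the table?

2.5

From (4.2, 3.5) to (1.7, 3.0), the white cube covered √(2.5² + 0.5²) ≈ 2.5 units.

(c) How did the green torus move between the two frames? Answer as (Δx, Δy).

(-0.8, -1.0)

From the two frames, the green torus sits at roughly (11.5, 2.1) before and (10.7, 1.1) after.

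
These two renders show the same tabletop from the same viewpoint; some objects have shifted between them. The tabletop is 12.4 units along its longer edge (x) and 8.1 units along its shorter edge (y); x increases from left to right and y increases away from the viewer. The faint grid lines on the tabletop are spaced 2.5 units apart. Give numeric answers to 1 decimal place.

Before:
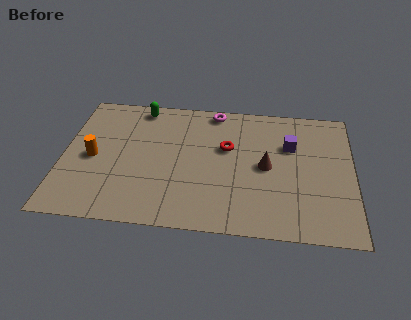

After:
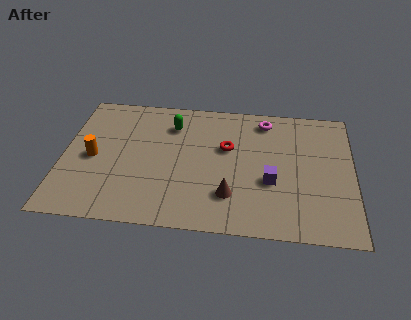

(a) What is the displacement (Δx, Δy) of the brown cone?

(-1.5, -1.9)

The brown cone was at about (8.7, 4.0) and moved to about (7.2, 2.1).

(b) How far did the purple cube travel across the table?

2.4

The purple cube moved from about (9.7, 5.4) to (8.9, 3.1), a distance of √(0.8² + 2.3²) ≈ 2.4.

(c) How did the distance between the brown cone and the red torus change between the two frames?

+0.9

Before: roughly 2.0 units apart; after: 2.9. That's 0.9 units further apart.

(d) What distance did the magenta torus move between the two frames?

2.2

The magenta torus was near (6.4, 7.3) before and (8.6, 6.9) after, so it travelled √(2.2² + 0.4²) ≈ 2.2 units.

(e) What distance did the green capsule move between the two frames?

1.7

The green capsule moved from about (3.2, 7.2) to (4.6, 6.2), a distance of √(1.4² + 1.0²) ≈ 1.7.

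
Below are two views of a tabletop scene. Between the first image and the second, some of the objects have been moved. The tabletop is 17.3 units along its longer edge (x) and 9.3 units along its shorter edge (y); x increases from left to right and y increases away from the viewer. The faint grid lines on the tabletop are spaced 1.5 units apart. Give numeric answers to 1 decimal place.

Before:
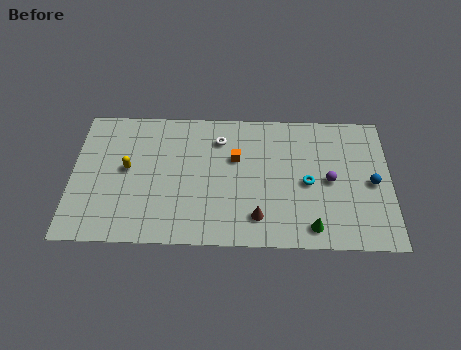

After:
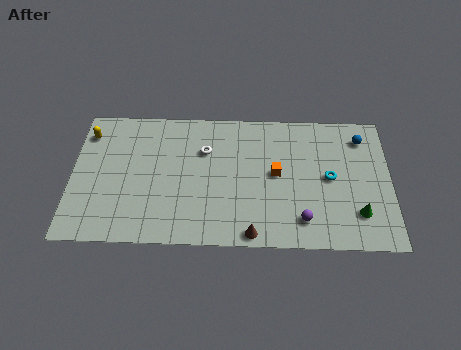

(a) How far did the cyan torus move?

1.3

The cyan torus was near (12.8, 4.3) before and (14.0, 4.7) after, so it travelled √(1.2² + 0.4²) ≈ 1.3 units.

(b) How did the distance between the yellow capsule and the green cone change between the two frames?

+4.9

Before: roughly 10.7 units apart; after: 15.6. That's 4.9 units further apart.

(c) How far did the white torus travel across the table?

1.1

The white torus moved from about (8.0, 7.2) to (7.2, 6.4), a distance of √(0.8² + 0.8²) ≈ 1.1.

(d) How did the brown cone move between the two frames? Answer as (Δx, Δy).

(-0.3, -1.1)

The brown cone was at about (10.1, 1.9) and moved to about (9.8, 0.8).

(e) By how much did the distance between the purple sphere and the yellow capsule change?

+2.0

The distance was about 11.0 in the first image and 13.0 in the second, so they moved 2.0 units further apart.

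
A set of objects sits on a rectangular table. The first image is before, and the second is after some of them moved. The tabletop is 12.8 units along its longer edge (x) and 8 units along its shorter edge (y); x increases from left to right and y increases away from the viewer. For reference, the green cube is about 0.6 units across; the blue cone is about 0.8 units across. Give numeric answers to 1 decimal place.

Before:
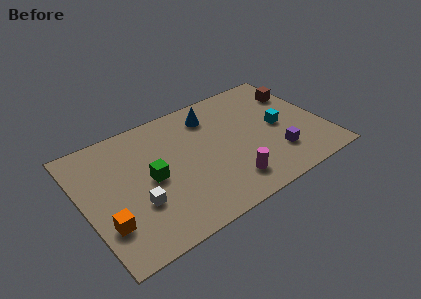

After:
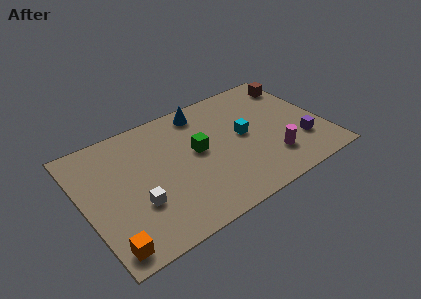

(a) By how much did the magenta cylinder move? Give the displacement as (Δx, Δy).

(2.4, 0.4)

From the two frames, the magenta cylinder sits at roughly (7.3, 1.6) before and (9.7, 2.0) after.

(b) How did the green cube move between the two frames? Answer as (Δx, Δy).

(2.6, 0.5)

The green cube started near (3.5, 3.9) and ended near (6.1, 4.4).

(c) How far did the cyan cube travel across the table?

1.9

From (10.5, 3.9) to (8.6, 4.2), the cyan cube covered √(1.9² + 0.3²) ≈ 1.9 units.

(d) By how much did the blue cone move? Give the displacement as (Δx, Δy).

(-0.4, 0.5)

From the two frames, the blue cone sits at roughly (7.2, 6.4) before and (6.8, 6.9) after.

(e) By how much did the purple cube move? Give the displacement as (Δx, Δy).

(1.4, 0.2)

The purple cube started near (10.0, 2.1) and ended near (11.4, 2.3).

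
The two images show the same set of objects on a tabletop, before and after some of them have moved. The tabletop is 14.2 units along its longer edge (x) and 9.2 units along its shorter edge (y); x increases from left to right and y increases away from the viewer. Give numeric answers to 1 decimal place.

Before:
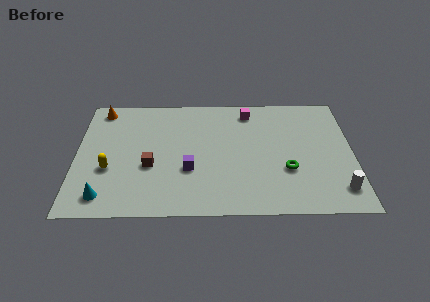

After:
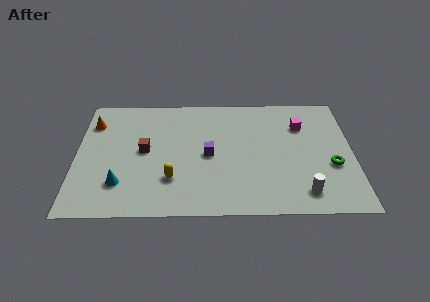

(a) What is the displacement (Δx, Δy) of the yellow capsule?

(3.2, -0.8)

The yellow capsule started near (1.7, 3.4) and ended near (4.9, 2.6).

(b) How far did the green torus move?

2.3

The green torus moved from about (10.8, 3.2) to (13.1, 3.5), a distance of √(2.3² + 0.3²) ≈ 2.3.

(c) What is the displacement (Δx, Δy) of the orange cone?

(-0.4, -1.1)

From the two frames, the orange cone sits at roughly (1.2, 8.1) before and (0.8, 7.0) after.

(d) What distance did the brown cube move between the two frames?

1.2

From (3.8, 3.6) to (3.5, 4.8), the brown cube covered √(0.3² + 1.2²) ≈ 1.2 units.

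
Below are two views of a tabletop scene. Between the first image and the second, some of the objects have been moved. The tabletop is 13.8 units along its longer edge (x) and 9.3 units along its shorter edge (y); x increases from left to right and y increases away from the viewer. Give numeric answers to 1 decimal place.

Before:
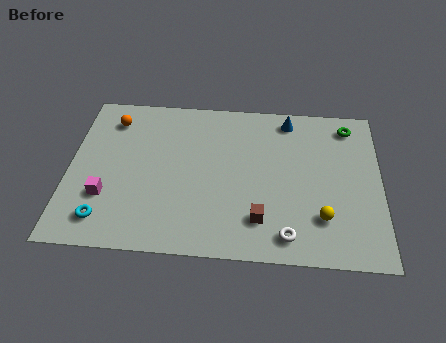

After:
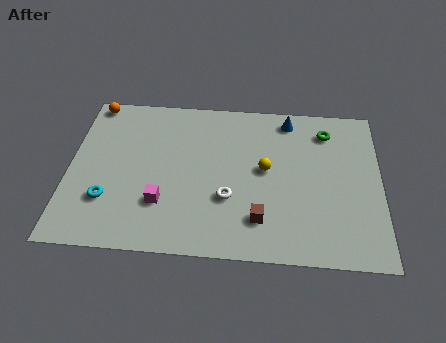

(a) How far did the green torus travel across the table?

1.1

From (12.4, 7.9) to (11.4, 7.5), the green torus covered √(1.0² + 0.4²) ≈ 1.1 units.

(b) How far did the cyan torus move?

1.1

From (1.7, 1.6) to (1.8, 2.7), the cyan torus covered √(0.1² + 1.1²) ≈ 1.1 units.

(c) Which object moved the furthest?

the yellow sphere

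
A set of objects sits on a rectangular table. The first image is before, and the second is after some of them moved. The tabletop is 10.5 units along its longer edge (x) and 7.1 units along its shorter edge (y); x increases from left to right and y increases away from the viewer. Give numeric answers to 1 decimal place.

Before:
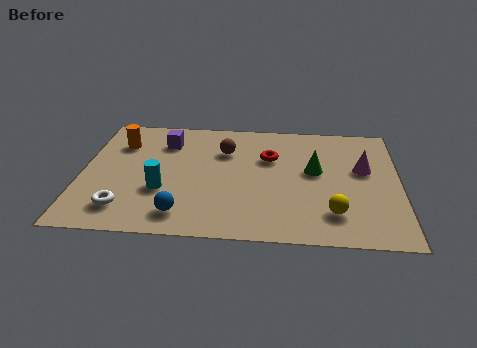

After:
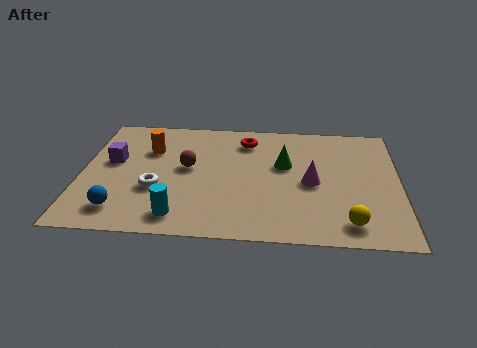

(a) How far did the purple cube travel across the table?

2.1

From (2.7, 5.4) to (1.0, 4.1), the purple cube covered √(1.7² + 1.3²) ≈ 2.1 units.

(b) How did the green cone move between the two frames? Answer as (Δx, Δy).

(-1.0, 0.3)

From the two frames, the green cone sits at roughly (7.7, 4.0) before and (6.7, 4.3) after.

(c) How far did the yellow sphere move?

0.7

The yellow sphere was near (8.3, 1.6) before and (8.8, 1.1) after, so it travelled √(0.5² + 0.5²) ≈ 0.7 units.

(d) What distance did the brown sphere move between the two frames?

1.6

From (4.7, 5.0) to (3.5, 3.9), the brown sphere covered √(1.2² + 1.1²) ≈ 1.6 units.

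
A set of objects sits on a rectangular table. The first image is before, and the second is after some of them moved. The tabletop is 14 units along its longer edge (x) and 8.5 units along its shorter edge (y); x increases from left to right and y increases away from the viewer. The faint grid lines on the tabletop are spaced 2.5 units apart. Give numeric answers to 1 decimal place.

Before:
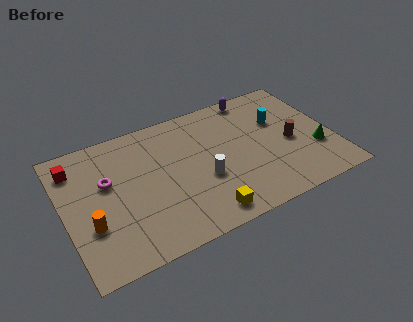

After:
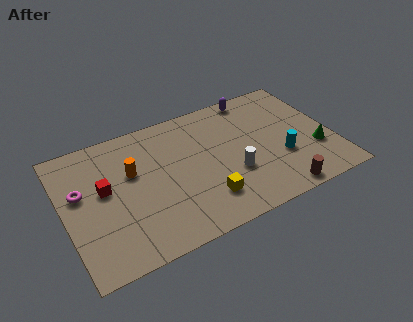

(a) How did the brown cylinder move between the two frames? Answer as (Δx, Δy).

(-1.1, -3.0)

The brown cylinder started near (11.8, 3.8) and ended near (10.7, 0.8).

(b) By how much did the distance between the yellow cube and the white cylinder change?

-0.3

They were about 2.2 units apart before and 1.9 after — 0.3 units closer together.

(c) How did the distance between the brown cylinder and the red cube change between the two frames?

-1.9

The distance was about 11.4 in the first image and 9.5 in the second, so they moved 1.9 units closer together.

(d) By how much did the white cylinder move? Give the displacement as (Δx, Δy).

(1.5, -0.3)

The white cylinder was at about (7.1, 3.3) and moved to about (8.6, 3.0).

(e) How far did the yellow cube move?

0.9

From (6.8, 1.1) to (7.0, 2.0), the yellow cube covered √(0.2² + 0.9²) ≈ 0.9 units.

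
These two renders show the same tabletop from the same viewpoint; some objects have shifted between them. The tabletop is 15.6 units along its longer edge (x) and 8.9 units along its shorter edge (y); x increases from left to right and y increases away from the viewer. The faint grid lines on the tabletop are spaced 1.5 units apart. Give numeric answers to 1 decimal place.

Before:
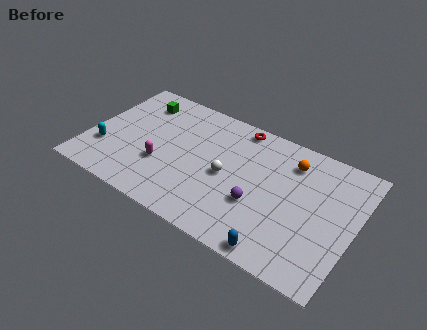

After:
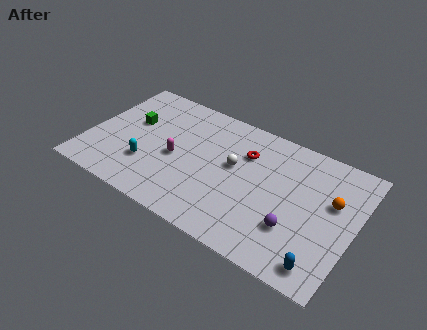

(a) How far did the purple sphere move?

2.3

The purple sphere was near (10.2, 3.2) before and (12.4, 2.7) after, so it travelled √(2.2² + 0.5²) ≈ 2.3 units.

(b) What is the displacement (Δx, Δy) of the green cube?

(-0.1, -1.7)

From the two frames, the green cube sits at roughly (2.4, 7.1) before and (2.3, 5.4) after.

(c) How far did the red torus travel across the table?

1.8

From (8.3, 8.0) to (9.0, 6.3), the red torus covered √(0.7² + 1.7²) ≈ 1.8 units.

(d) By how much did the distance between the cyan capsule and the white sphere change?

-1.9

Before: roughly 7.3 units apart; after: 5.4. That's 1.9 units closer together.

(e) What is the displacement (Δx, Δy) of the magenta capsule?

(0.7, 0.9)

The magenta capsule started near (4.5, 3.1) and ended near (5.2, 4.0).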